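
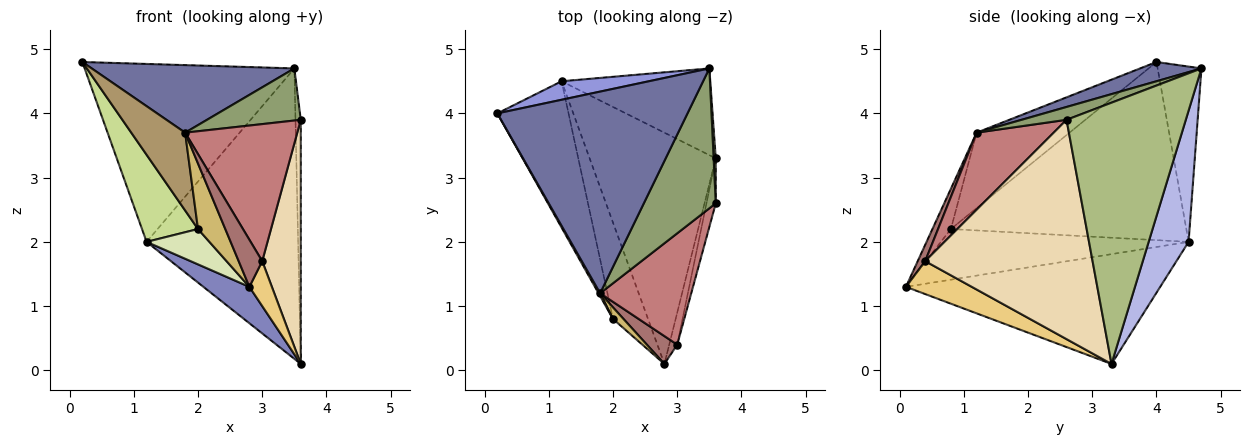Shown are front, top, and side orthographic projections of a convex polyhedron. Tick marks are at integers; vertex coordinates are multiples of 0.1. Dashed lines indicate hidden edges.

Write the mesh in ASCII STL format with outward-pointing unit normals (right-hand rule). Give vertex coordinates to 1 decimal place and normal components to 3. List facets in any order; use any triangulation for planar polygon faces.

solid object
 facet normal 0.096 -0.316 0.944
  outer loop
   vertex 1.8 1.2 3.7
   vertex 3.5 4.7 4.7
   vertex 0.2 4.0 4.8
  endloop
 endfacet
 facet normal -0.652 -0.118 -0.749
  outer loop
   vertex 1.2 4.5 2.0
   vertex 3.6 3.3 0.1
   vertex 2.8 0.1 1.3
  endloop
 endfacet
 facet normal -0.204 0.974 0.101
  outer loop
   vertex 1.2 4.5 2.0
   vertex 0.2 4.0 4.8
   vertex 3.5 4.7 4.7
  endloop
 endfacet
 facet normal 0.245 0.929 -0.277
  outer loop
   vertex 1.2 4.5 2.0
   vertex 3.5 4.7 4.7
   vertex 3.6 3.3 0.1
  endloop
 endfacet
 facet normal 0.165 -0.344 0.924
  outer loop
   vertex 3.6 2.6 3.9
   vertex 3.5 4.7 4.7
   vertex 1.8 1.2 3.7
  endloop
 endfacet
 facet normal 0.999 0.044 0.008
  outer loop
   vertex 3.6 2.6 3.9
   vertex 3.6 3.3 0.1
   vertex 3.5 4.7 4.7
  endloop
 endfacet
 facet normal -0.907 -0.216 -0.362
  outer loop
   vertex 2.0 0.8 2.2
   vertex 0.2 4.0 4.8
   vertex 1.2 4.5 2.0
  endloop
 endfacet
 facet normal -0.805 -0.204 -0.557
  outer loop
   vertex 2.0 0.8 2.2
   vertex 1.2 4.5 2.0
   vertex 2.8 0.1 1.3
  endloop
 endfacet
 facet normal -0.865 -0.501 0.018
  outer loop
   vertex 2.0 0.8 2.2
   vertex 1.8 1.2 3.7
   vertex 0.2 4.0 4.8
  endloop
 endfacet
 facet normal -0.554 -0.820 0.145
  outer loop
   vertex 2.0 0.8 2.2
   vertex 2.8 0.1 1.3
   vertex 1.8 1.2 3.7
  endloop
 endfacet
 facet normal 0.922 -0.315 -0.225
  outer loop
   vertex 3.0 0.4 1.7
   vertex 2.8 0.1 1.3
   vertex 3.6 3.3 0.1
  endloop
 endfacet
 facet normal 0.974 -0.224 -0.041
  outer loop
   vertex 3.0 0.4 1.7
   vertex 3.6 3.3 0.1
   vertex 3.6 2.6 3.9
  endloop
 endfacet
 facet normal 0.264 -0.830 0.491
  outer loop
   vertex 3.0 0.4 1.7
   vertex 1.8 1.2 3.7
   vertex 2.8 0.1 1.3
  endloop
 endfacet
 facet normal 0.471 -0.685 0.556
  outer loop
   vertex 3.0 0.4 1.7
   vertex 3.6 2.6 3.9
   vertex 1.8 1.2 3.7
  endloop
 endfacet
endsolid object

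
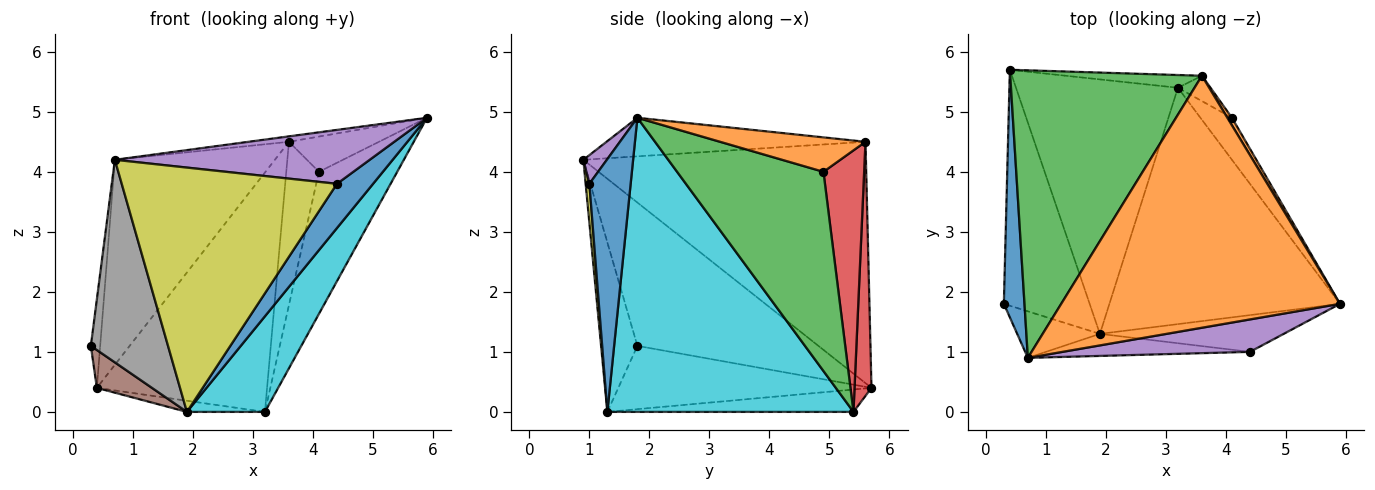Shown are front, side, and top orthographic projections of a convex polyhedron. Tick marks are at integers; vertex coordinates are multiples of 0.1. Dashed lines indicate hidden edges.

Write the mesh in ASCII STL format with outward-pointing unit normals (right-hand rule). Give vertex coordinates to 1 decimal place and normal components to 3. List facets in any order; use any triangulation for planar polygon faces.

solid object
 facet normal -0.989 0.051 0.142
  outer loop
   vertex 0.7 0.9 4.2
   vertex 0.4 5.7 0.4
   vertex 0.3 1.8 1.1
  endloop
 endfacet
 facet normal -0.137 0.021 0.990
  outer loop
   vertex 3.6 5.6 4.5
   vertex 0.7 0.9 4.2
   vertex 5.9 1.8 4.9
  endloop
 endfacet
 facet normal -0.716 0.405 0.569
  outer loop
   vertex 3.6 5.6 4.5
   vertex 0.4 5.7 0.4
   vertex 0.7 0.9 4.2
  endloop
 endfacet
 facet normal 0.099 0.994 -0.053
  outer loop
   vertex 3.2 5.4 0.0
   vertex 0.4 5.7 0.4
   vertex 3.6 5.6 4.5
  endloop
 endfacet
 facet normal 0.079 -0.854 0.514
  outer loop
   vertex 4.4 1.0 3.8
   vertex 5.9 1.8 4.9
   vertex 0.7 0.9 4.2
  endloop
 endfacet
 facet normal -0.589 -0.128 -0.798
  outer loop
   vertex 1.9 1.3 0.0
   vertex 0.3 1.8 1.1
   vertex 0.4 5.7 0.4
  endloop
 endfacet
 facet normal -0.137 0.043 -0.990
  outer loop
   vertex 1.9 1.3 0.0
   vertex 0.4 5.7 0.4
   vertex 3.2 5.4 0.0
  endloop
 endfacet
 facet normal -0.417 -0.886 -0.203
  outer loop
   vertex 1.9 1.3 0.0
   vertex 0.7 0.9 4.2
   vertex 0.3 1.8 1.1
  endloop
 endfacet
 facet normal 0.017 -0.996 -0.090
  outer loop
   vertex 1.9 1.3 0.0
   vertex 4.4 1.0 3.8
   vertex 0.7 0.9 4.2
  endloop
 endfacet
 facet normal 0.764 -0.242 -0.599
  outer loop
   vertex 1.9 1.3 0.0
   vertex 3.2 5.4 0.0
   vertex 5.9 1.8 4.9
  endloop
 endfacet
 facet normal 0.660 -0.578 -0.480
  outer loop
   vertex 1.9 1.3 0.0
   vertex 5.9 1.8 4.9
   vertex 4.4 1.0 3.8
  endloop
 endfacet
 facet normal 0.845 0.523 0.112
  outer loop
   vertex 4.1 4.9 4.0
   vertex 3.6 5.6 4.5
   vertex 5.9 1.8 4.9
  endloop
 endfacet
 facet normal 0.873 0.467 -0.138
  outer loop
   vertex 4.1 4.9 4.0
   vertex 5.9 1.8 4.9
   vertex 3.2 5.4 0.0
  endloop
 endfacet
 facet normal 0.776 0.623 -0.097
  outer loop
   vertex 4.1 4.9 4.0
   vertex 3.2 5.4 0.0
   vertex 3.6 5.6 4.5
  endloop
 endfacet
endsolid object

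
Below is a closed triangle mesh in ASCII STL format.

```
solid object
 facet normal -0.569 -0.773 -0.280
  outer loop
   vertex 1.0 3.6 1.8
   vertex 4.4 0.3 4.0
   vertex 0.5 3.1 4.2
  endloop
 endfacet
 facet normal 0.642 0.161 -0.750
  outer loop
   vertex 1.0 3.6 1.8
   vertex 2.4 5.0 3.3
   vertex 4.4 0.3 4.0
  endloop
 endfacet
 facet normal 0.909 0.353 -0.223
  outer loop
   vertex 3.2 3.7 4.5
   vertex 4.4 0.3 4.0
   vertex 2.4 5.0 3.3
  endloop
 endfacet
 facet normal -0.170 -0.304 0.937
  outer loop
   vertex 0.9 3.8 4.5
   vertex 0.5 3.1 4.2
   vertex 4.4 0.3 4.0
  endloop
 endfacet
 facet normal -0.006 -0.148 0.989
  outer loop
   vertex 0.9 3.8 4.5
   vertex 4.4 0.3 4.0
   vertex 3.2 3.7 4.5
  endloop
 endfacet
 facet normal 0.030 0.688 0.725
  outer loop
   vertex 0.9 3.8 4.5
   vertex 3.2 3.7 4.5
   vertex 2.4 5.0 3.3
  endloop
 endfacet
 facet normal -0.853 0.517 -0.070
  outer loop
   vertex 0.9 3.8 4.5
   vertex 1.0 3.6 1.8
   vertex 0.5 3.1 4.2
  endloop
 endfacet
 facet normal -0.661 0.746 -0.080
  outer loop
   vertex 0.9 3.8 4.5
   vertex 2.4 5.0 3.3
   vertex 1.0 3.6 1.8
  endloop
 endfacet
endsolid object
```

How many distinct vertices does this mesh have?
6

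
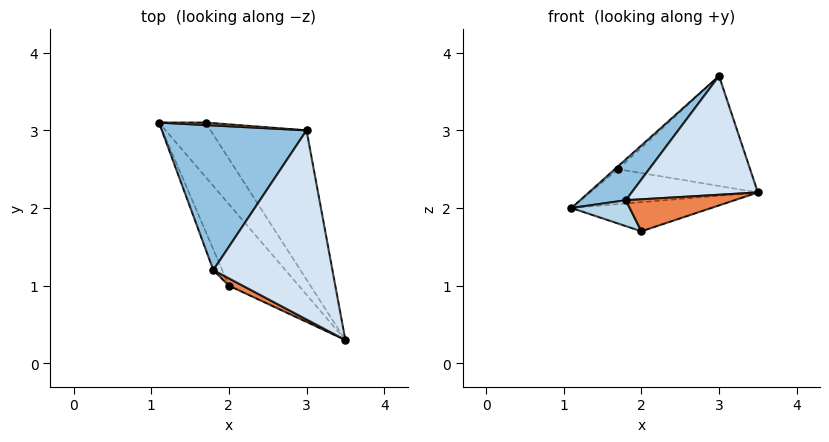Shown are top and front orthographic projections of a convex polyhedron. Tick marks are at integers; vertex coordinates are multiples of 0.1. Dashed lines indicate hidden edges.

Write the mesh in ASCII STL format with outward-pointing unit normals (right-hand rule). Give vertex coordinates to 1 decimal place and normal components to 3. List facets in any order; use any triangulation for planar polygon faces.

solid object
 facet normal 0.426 0.304 -0.852
  outer loop
   vertex 2.0 1.0 1.7
   vertex 1.1 3.1 2.0
   vertex 3.5 0.3 2.2
  endloop
 endfacet
 facet normal -0.659 -0.205 0.724
  outer loop
   vertex 1.8 1.2 2.1
   vertex 3.0 3.0 3.7
   vertex 1.1 3.1 2.0
  endloop
 endfacet
 facet normal -0.897 -0.345 -0.276
  outer loop
   vertex 1.8 1.2 2.1
   vertex 1.1 3.1 2.0
   vertex 2.0 1.0 1.7
  endloop
 endfacet
 facet normal -0.315 -0.505 0.804
  outer loop
   vertex 1.8 1.2 2.1
   vertex 3.5 0.3 2.2
   vertex 3.0 3.0 3.7
  endloop
 endfacet
 facet normal -0.468 -0.862 0.197
  outer loop
   vertex 1.8 1.2 2.1
   vertex 2.0 1.0 1.7
   vertex 3.5 0.3 2.2
  endloop
 endfacet
 facet normal 0.574 0.443 -0.689
  outer loop
   vertex 1.7 3.1 2.5
   vertex 3.5 0.3 2.2
   vertex 1.1 3.1 2.0
  endloop
 endfacet
 facet normal -0.477 0.667 0.572
  outer loop
   vertex 1.7 3.1 2.5
   vertex 1.1 3.1 2.0
   vertex 3.0 3.0 3.7
  endloop
 endfacet
 facet normal 0.619 0.466 -0.632
  outer loop
   vertex 1.7 3.1 2.5
   vertex 3.0 3.0 3.7
   vertex 3.5 0.3 2.2
  endloop
 endfacet
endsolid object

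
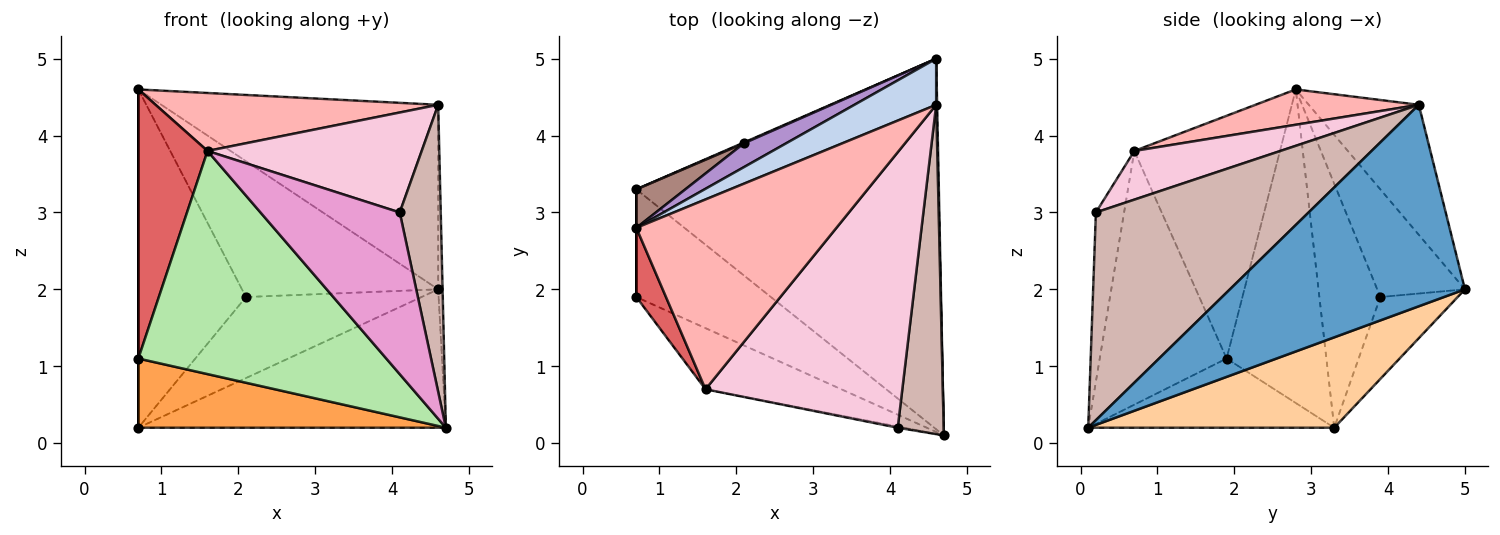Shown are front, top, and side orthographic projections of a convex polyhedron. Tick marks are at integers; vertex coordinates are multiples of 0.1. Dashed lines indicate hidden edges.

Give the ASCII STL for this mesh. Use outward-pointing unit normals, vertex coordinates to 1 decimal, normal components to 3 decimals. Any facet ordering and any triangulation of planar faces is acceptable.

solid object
 facet normal 1.000 0.019 0.005
  outer loop
   vertex 4.6 4.4 4.4
   vertex 4.7 0.1 0.2
   vertex 4.6 5.0 2.0
  endloop
 endfacet
 facet normal -0.360 0.905 0.226
  outer loop
   vertex 4.6 4.4 4.4
   vertex 4.6 5.0 2.0
   vertex 0.7 2.8 4.6
  endloop
 endfacet
 facet normal -0.397 -0.496 -0.772
  outer loop
   vertex 0.7 3.3 0.2
   vertex 4.7 0.1 0.2
   vertex 0.7 1.9 1.1
  endloop
 endfacet
 facet normal 0.270 0.337 -0.902
  outer loop
   vertex 0.7 3.3 0.2
   vertex 4.6 5.0 2.0
   vertex 4.7 0.1 0.2
  endloop
 endfacet
 facet normal -1.000 0.000 0.000
  outer loop
   vertex 0.7 3.3 0.2
   vertex 0.7 1.9 1.1
   vertex 0.7 2.8 4.6
  endloop
 endfacet
 facet normal -0.443 -0.865 -0.237
  outer loop
   vertex 1.6 0.7 3.8
   vertex 0.7 1.9 1.1
   vertex 4.7 0.1 0.2
  endloop
 endfacet
 facet normal -0.898 -0.427 0.110
  outer loop
   vertex 1.6 0.7 3.8
   vertex 0.7 2.8 4.6
   vertex 0.7 1.9 1.1
  endloop
 endfacet
 facet normal 0.166 -0.288 0.943
  outer loop
   vertex 1.6 0.7 3.8
   vertex 4.6 4.4 4.4
   vertex 0.7 2.8 4.6
  endloop
 endfacet
 facet normal -0.403 0.901 0.158
  outer loop
   vertex 2.1 3.9 1.9
   vertex 0.7 2.8 4.6
   vertex 4.6 5.0 2.0
  endloop
 endfacet
 facet normal -0.403 0.915 0.009
  outer loop
   vertex 2.1 3.9 1.9
   vertex 4.6 5.0 2.0
   vertex 0.7 3.3 0.2
  endloop
 endfacet
 facet normal -0.491 0.866 0.098
  outer loop
   vertex 2.1 3.9 1.9
   vertex 0.7 3.3 0.2
   vertex 0.7 2.8 4.6
  endloop
 endfacet
 facet normal 0.960 -0.185 0.212
  outer loop
   vertex 4.1 0.2 3.0
   vertex 4.7 0.1 0.2
   vertex 4.6 4.4 4.4
  endloop
 endfacet
 facet normal -0.198 -0.980 -0.008
  outer loop
   vertex 4.1 0.2 3.0
   vertex 1.6 0.7 3.8
   vertex 4.7 0.1 0.2
  endloop
 endfacet
 facet normal 0.227 -0.332 0.916
  outer loop
   vertex 4.1 0.2 3.0
   vertex 4.6 4.4 4.4
   vertex 1.6 0.7 3.8
  endloop
 endfacet
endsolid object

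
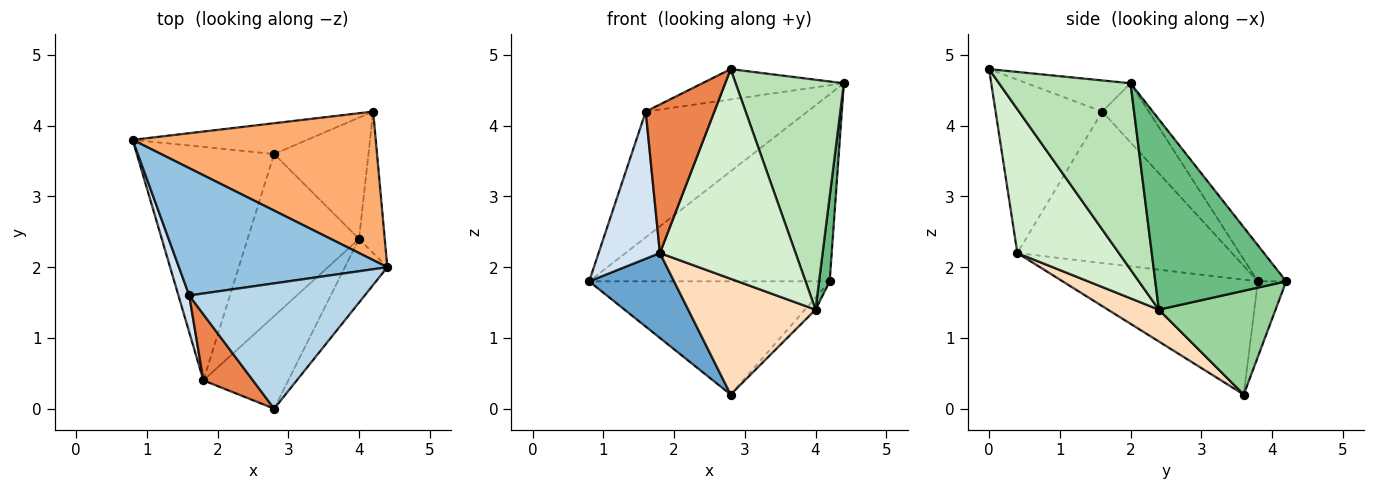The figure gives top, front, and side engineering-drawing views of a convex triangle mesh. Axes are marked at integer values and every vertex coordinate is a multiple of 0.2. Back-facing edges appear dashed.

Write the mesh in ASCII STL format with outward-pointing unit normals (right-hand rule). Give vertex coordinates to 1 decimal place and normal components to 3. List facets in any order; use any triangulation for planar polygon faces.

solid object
 facet normal -0.618 -0.269 -0.739
  outer loop
   vertex 1.8 0.4 2.2
   vertex 0.8 3.8 1.8
   vertex 2.8 3.6 0.2
  endloop
 endfacet
 facet normal -0.198 0.689 0.697
  outer loop
   vertex 1.6 1.6 4.2
   vertex 4.4 2.0 4.6
   vertex 0.8 3.8 1.8
  endloop
 endfacet
 facet normal -0.170 0.232 0.958
  outer loop
   vertex 1.6 1.6 4.2
   vertex 2.8 0.0 4.8
   vertex 4.4 2.0 4.6
  endloop
 endfacet
 facet normal -0.959 -0.274 0.069
  outer loop
   vertex 1.6 1.6 4.2
   vertex 0.8 3.8 1.8
   vertex 1.8 0.4 2.2
  endloop
 endfacet
 facet normal -0.818 -0.526 0.234
  outer loop
   vertex 1.6 1.6 4.2
   vertex 1.8 0.4 2.2
   vertex 2.8 0.0 4.8
  endloop
 endfacet
 facet normal -0.092 0.780 0.619
  outer loop
   vertex 4.2 4.2 1.8
   vertex 0.8 3.8 1.8
   vertex 4.4 2.0 4.6
  endloop
 endfacet
 facet normal -0.113 0.959 -0.261
  outer loop
   vertex 4.2 4.2 1.8
   vertex 2.8 3.6 0.2
   vertex 0.8 3.8 1.8
  endloop
 endfacet
 facet normal 0.226 -0.566 -0.793
  outer loop
   vertex 4.0 2.4 1.4
   vertex 1.8 0.4 2.2
   vertex 2.8 3.6 0.2
  endloop
 endfacet
 facet normal 0.988 -0.080 -0.133
  outer loop
   vertex 4.0 2.4 1.4
   vertex 4.2 4.2 1.8
   vertex 4.4 2.0 4.6
  endloop
 endfacet
 facet normal 0.738 0.067 -0.671
  outer loop
   vertex 4.0 2.4 1.4
   vertex 2.8 3.6 0.2
   vertex 4.2 4.2 1.8
  endloop
 endfacet
 facet normal 0.761 -0.626 -0.173
  outer loop
   vertex 4.0 2.4 1.4
   vertex 4.4 2.0 4.6
   vertex 2.8 0.0 4.8
  endloop
 endfacet
 facet normal 0.565 -0.755 -0.333
  outer loop
   vertex 4.0 2.4 1.4
   vertex 2.8 0.0 4.8
   vertex 1.8 0.4 2.2
  endloop
 endfacet
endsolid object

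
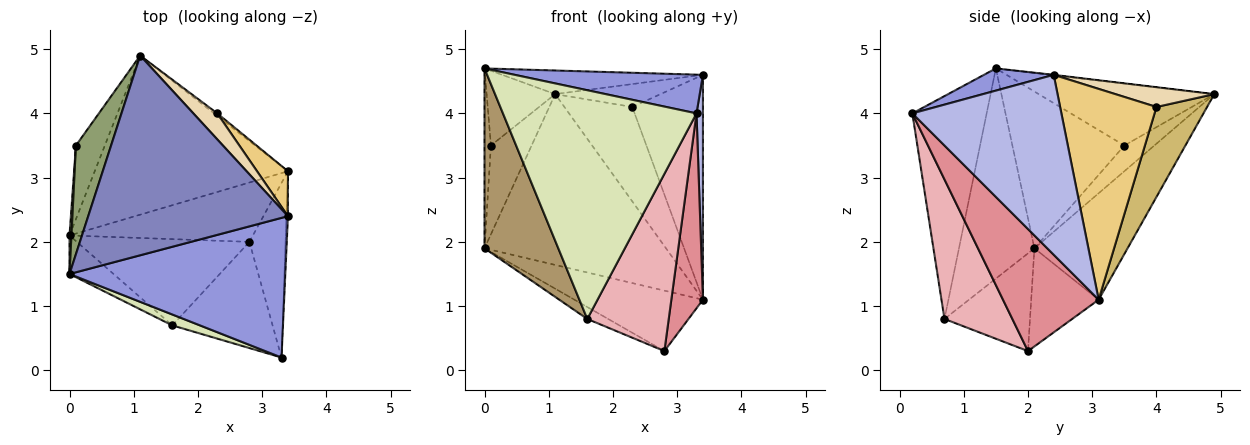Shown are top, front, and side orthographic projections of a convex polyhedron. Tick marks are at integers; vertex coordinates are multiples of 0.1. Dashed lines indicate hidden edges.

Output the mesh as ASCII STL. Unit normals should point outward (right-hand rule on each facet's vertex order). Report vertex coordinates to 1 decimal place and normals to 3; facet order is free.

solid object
 facet normal -0.352 0.685 -0.638
  outer loop
   vertex 0.0 2.1 1.9
   vertex 1.1 4.9 4.3
   vertex 3.4 3.1 1.1
  endloop
 endfacet
 facet normal -0.002 0.117 0.993
  outer loop
   vertex 3.4 2.4 4.6
   vertex 1.1 4.9 4.3
   vertex 0.0 1.5 4.7
  endloop
 endfacet
 facet normal 0.099 -0.266 0.959
  outer loop
   vertex 3.4 2.4 4.6
   vertex 0.0 1.5 4.7
   vertex 3.3 0.2 4.0
  endloop
 endfacet
 facet normal 0.999 -0.043 -0.009
  outer loop
   vertex 3.4 2.4 4.6
   vertex 3.3 0.2 4.0
   vertex 3.4 3.1 1.1
  endloop
 endfacet
 facet normal -0.824 0.321 0.467
  outer loop
   vertex 0.1 3.5 3.5
   vertex 0.0 1.5 4.7
   vertex 1.1 4.9 4.3
  endloop
 endfacet
 facet normal -0.998 0.057 0.012
  outer loop
   vertex 0.1 3.5 3.5
   vertex 0.0 2.1 1.9
   vertex 0.0 1.5 4.7
  endloop
 endfacet
 facet normal -0.493 0.670 -0.555
  outer loop
   vertex 0.1 3.5 3.5
   vertex 1.1 4.9 4.3
   vertex 0.0 2.1 1.9
  endloop
 endfacet
 facet normal -0.358 -0.933 0.044
  outer loop
   vertex 1.6 0.7 0.8
   vertex 3.3 0.2 4.0
   vertex 0.0 1.5 4.7
  endloop
 endfacet
 facet normal -0.707 -0.692 -0.148
  outer loop
   vertex 1.6 0.7 0.8
   vertex 0.0 1.5 4.7
   vertex 0.0 2.1 1.9
  endloop
 endfacet
 facet normal 0.598 0.802 -0.021
  outer loop
   vertex 2.3 4.0 4.1
   vertex 3.4 3.1 1.1
   vertex 1.1 4.9 4.3
  endloop
 endfacet
 facet normal 0.801 0.587 0.117
  outer loop
   vertex 2.3 4.0 4.1
   vertex 3.4 2.4 4.6
   vertex 3.4 3.1 1.1
  endloop
 endfacet
 facet normal 0.528 0.562 0.637
  outer loop
   vertex 2.3 4.0 4.1
   vertex 1.1 4.9 4.3
   vertex 3.4 2.4 4.6
  endloop
 endfacet
 facet normal -0.351 0.668 -0.656
  outer loop
   vertex 2.8 2.0 0.3
   vertex 0.0 2.1 1.9
   vertex 3.4 3.1 1.1
  endloop
 endfacet
 facet normal -0.489 0.119 -0.864
  outer loop
   vertex 2.8 2.0 0.3
   vertex 1.6 0.7 0.8
   vertex 0.0 2.1 1.9
  endloop
 endfacet
 facet normal 0.914 -0.302 -0.270
  outer loop
   vertex 2.8 2.0 0.3
   vertex 3.4 3.1 1.1
   vertex 3.3 0.2 4.0
  endloop
 endfacet
 facet normal 0.582 -0.698 -0.418
  outer loop
   vertex 2.8 2.0 0.3
   vertex 3.3 0.2 4.0
   vertex 1.6 0.7 0.8
  endloop
 endfacet
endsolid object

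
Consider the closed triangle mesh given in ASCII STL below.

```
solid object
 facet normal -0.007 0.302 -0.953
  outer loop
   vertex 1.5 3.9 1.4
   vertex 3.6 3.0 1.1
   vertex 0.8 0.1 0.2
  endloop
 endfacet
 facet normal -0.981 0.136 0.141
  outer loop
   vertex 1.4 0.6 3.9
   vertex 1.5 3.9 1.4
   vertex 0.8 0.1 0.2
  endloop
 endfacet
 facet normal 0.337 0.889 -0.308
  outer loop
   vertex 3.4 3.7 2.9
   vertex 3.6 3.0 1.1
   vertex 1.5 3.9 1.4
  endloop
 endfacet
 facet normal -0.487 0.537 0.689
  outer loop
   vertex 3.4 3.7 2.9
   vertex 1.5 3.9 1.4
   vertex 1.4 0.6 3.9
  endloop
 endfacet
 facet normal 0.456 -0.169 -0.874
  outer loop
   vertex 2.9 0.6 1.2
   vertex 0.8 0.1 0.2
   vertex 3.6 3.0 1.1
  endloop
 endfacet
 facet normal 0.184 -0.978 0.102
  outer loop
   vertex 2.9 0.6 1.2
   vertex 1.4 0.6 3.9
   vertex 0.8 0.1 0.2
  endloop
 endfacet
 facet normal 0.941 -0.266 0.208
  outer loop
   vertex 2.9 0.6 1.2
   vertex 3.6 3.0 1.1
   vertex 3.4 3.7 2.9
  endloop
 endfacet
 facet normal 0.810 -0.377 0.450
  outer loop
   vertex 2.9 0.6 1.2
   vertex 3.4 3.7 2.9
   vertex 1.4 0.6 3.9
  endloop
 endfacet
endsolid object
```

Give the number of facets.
8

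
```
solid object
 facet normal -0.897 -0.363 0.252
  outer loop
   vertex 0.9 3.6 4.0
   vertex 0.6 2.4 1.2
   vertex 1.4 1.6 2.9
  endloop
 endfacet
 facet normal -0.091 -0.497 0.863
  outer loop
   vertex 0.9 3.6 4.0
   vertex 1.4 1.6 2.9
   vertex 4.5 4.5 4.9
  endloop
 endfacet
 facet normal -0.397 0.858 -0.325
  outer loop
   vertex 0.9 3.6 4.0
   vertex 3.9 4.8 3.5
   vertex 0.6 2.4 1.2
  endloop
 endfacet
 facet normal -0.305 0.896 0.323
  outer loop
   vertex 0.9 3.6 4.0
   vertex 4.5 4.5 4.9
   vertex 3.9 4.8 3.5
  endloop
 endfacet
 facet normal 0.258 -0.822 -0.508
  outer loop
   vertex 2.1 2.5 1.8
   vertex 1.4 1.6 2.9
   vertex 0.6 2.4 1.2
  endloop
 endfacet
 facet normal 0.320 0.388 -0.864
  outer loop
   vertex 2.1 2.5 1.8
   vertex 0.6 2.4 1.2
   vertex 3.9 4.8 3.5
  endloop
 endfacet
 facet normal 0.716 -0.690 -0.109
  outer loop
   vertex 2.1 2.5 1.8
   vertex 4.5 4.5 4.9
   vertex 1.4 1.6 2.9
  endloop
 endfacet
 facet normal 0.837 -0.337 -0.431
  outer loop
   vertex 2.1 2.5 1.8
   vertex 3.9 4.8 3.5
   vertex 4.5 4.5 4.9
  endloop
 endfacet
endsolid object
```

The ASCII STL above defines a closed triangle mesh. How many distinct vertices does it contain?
6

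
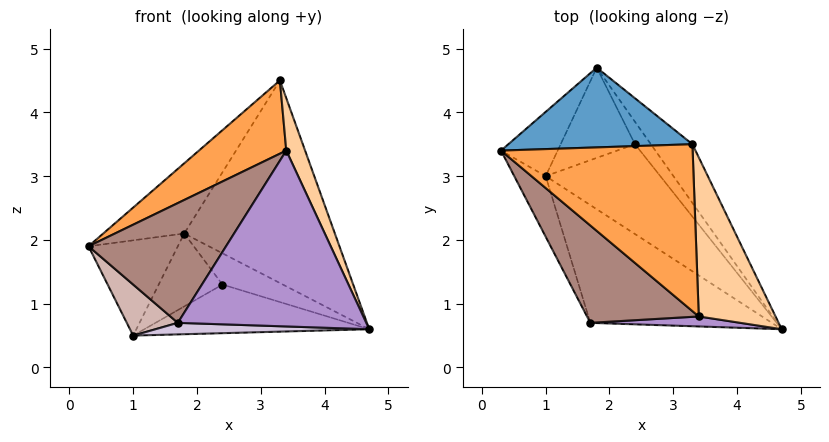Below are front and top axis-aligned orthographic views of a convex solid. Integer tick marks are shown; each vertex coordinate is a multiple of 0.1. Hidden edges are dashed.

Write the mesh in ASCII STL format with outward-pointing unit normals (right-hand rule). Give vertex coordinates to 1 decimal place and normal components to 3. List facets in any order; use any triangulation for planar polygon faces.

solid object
 facet normal -0.558 0.548 0.623
  outer loop
   vertex 3.3 3.5 4.5
   vertex 1.8 4.7 2.1
   vertex 0.3 3.4 1.9
  endloop
 endfacet
 facet normal 0.772 0.611 -0.177
  outer loop
   vertex 3.3 3.5 4.5
   vertex 4.7 0.6 0.6
   vertex 1.8 4.7 2.1
  endloop
 endfacet
 facet normal -0.615 -0.317 0.722
  outer loop
   vertex 3.4 0.8 3.4
   vertex 3.3 3.5 4.5
   vertex 0.3 3.4 1.9
  endloop
 endfacet
 facet normal 0.894 -0.140 0.425
  outer loop
   vertex 3.4 0.8 3.4
   vertex 4.7 0.6 0.6
   vertex 3.3 3.5 4.5
  endloop
 endfacet
 facet normal -0.541 0.697 -0.470
  outer loop
   vertex 1.0 3.0 0.5
   vertex 0.3 3.4 1.9
   vertex 1.8 4.7 2.1
  endloop
 endfacet
 facet normal 0.646 0.620 -0.445
  outer loop
   vertex 2.4 3.5 1.3
   vertex 1.8 4.7 2.1
   vertex 4.7 0.6 0.6
  endloop
 endfacet
 facet normal 0.316 0.452 -0.835
  outer loop
   vertex 2.4 3.5 1.3
   vertex 4.7 0.6 0.6
   vertex 1.0 3.0 0.5
  endloop
 endfacet
 facet normal 0.215 0.614 -0.760
  outer loop
   vertex 2.4 3.5 1.3
   vertex 1.0 3.0 0.5
   vertex 1.8 4.7 2.1
  endloop
 endfacet
 facet normal -0.031 -0.998 0.057
  outer loop
   vertex 1.7 0.7 0.7
   vertex 4.7 0.6 0.6
   vertex 3.4 0.8 3.4
  endloop
 endfacet
 facet normal -0.036 -0.098 -0.995
  outer loop
   vertex 1.7 0.7 0.7
   vertex 1.0 3.0 0.5
   vertex 4.7 0.6 0.6
  endloop
 endfacet
 facet normal -0.691 -0.561 0.456
  outer loop
   vertex 1.7 0.7 0.7
   vertex 3.4 0.8 3.4
   vertex 0.3 3.4 1.9
  endloop
 endfacet
 facet normal -0.885 -0.300 -0.357
  outer loop
   vertex 1.7 0.7 0.7
   vertex 0.3 3.4 1.9
   vertex 1.0 3.0 0.5
  endloop
 endfacet
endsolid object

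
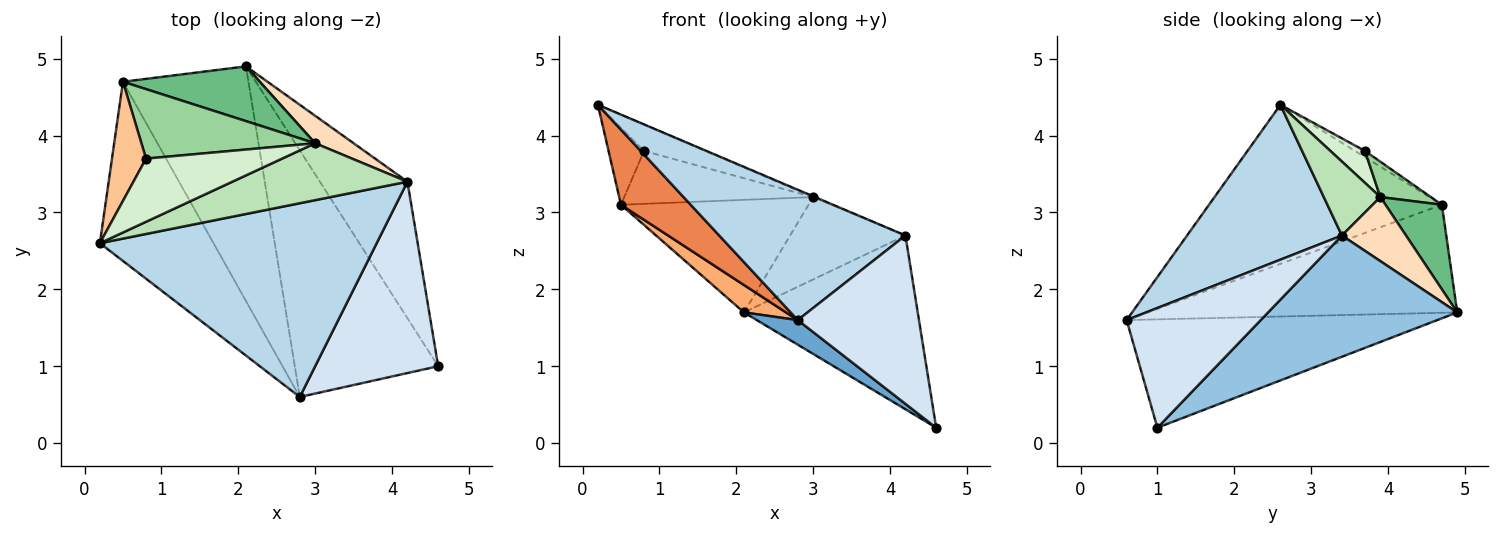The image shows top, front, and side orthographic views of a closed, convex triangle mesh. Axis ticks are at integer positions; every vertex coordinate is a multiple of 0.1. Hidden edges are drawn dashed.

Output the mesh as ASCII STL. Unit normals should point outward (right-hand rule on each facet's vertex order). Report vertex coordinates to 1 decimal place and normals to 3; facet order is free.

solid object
 facet normal -0.601 -0.079 -0.795
  outer loop
   vertex 2.8 0.6 1.6
   vertex 2.1 4.9 1.7
   vertex 4.6 1.0 0.2
  endloop
 endfacet
 facet normal 0.650 0.597 -0.469
  outer loop
   vertex 4.2 3.4 2.7
   vertex 4.6 1.0 0.2
   vertex 2.1 4.9 1.7
  endloop
 endfacet
 facet normal 0.421 -0.506 0.753
  outer loop
   vertex 4.2 3.4 2.7
   vertex 0.2 2.6 4.4
   vertex 2.8 0.6 1.6
  endloop
 endfacet
 facet normal 0.590 -0.533 0.606
  outer loop
   vertex 4.2 3.4 2.7
   vertex 2.8 0.6 1.6
   vertex 4.6 1.0 0.2
  endloop
 endfacet
 facet normal -0.790 -0.237 -0.565
  outer loop
   vertex 0.5 4.7 3.1
   vertex 2.8 0.6 1.6
   vertex 0.2 2.6 4.4
  endloop
 endfacet
 facet normal -0.650 -0.088 -0.755
  outer loop
   vertex 0.5 4.7 3.1
   vertex 2.1 4.9 1.7
   vertex 2.8 0.6 1.6
  endloop
 endfacet
 facet normal -0.152 0.536 0.831
  outer loop
   vertex 0.8 3.7 3.8
   vertex 0.5 4.7 3.1
   vertex 0.2 2.6 4.4
  endloop
 endfacet
 facet normal 0.466 0.839 0.280
  outer loop
   vertex 3.0 3.9 3.2
   vertex 4.2 3.4 2.7
   vertex 2.1 4.9 1.7
  endloop
 endfacet
 facet normal 0.261 0.868 0.422
  outer loop
   vertex 3.0 3.9 3.2
   vertex 2.1 4.9 1.7
   vertex 0.5 4.7 3.1
  endloop
 endfacet
 facet normal 0.160 0.598 0.786
  outer loop
   vertex 3.0 3.9 3.2
   vertex 0.5 4.7 3.1
   vertex 0.8 3.7 3.8
  endloop
 endfacet
 facet normal 0.389 0.012 0.921
  outer loop
   vertex 3.0 3.9 3.2
   vertex 0.2 2.6 4.4
   vertex 4.2 3.4 2.7
  endloop
 endfacet
 facet normal 0.212 0.376 0.902
  outer loop
   vertex 3.0 3.9 3.2
   vertex 0.8 3.7 3.8
   vertex 0.2 2.6 4.4
  endloop
 endfacet
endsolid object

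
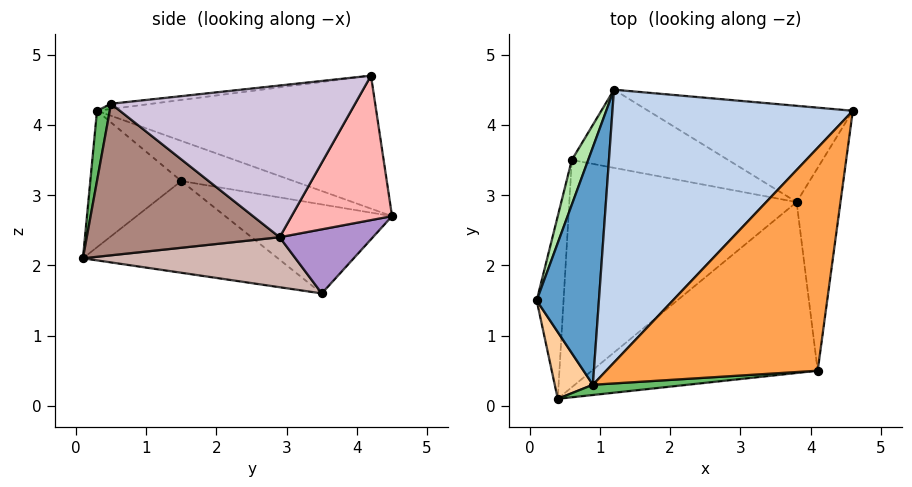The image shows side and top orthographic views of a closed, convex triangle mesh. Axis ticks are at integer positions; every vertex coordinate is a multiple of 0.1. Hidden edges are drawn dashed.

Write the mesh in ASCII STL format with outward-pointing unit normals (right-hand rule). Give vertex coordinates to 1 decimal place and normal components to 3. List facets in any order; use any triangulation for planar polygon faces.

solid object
 facet normal -0.513 0.321 0.796
  outer loop
   vertex 0.9 0.3 4.2
   vertex 1.2 4.5 2.7
   vertex 0.1 1.5 3.2
  endloop
 endfacet
 facet normal -0.457 0.328 0.827
  outer loop
   vertex 0.9 0.3 4.2
   vertex 4.6 4.2 4.7
   vertex 1.2 4.5 2.7
  endloop
 endfacet
 facet normal -0.025 -0.104 0.994
  outer loop
   vertex 0.9 0.3 4.2
   vertex 4.1 0.5 4.3
   vertex 4.6 4.2 4.7
  endloop
 endfacet
 facet normal -0.889 -0.386 0.248
  outer loop
   vertex 0.9 0.3 4.2
   vertex 0.1 1.5 3.2
   vertex 0.4 0.1 2.1
  endloop
 endfacet
 facet normal 0.060 -0.995 0.081
  outer loop
   vertex 0.9 0.3 4.2
   vertex 0.4 0.1 2.1
   vertex 4.1 0.5 4.3
  endloop
 endfacet
 facet normal -0.916 0.364 0.169
  outer loop
   vertex 0.6 3.5 1.6
   vertex 0.1 1.5 3.2
   vertex 1.2 4.5 2.7
  endloop
 endfacet
 facet normal -0.960 0.015 -0.281
  outer loop
   vertex 0.6 3.5 1.6
   vertex 0.4 0.1 2.1
   vertex 0.1 1.5 3.2
  endloop
 endfacet
 facet normal 0.390 0.737 -0.552
  outer loop
   vertex 3.8 2.9 2.4
   vertex 1.2 4.5 2.7
   vertex 4.6 4.2 4.7
  endloop
 endfacet
 facet normal 0.298 0.620 -0.726
  outer loop
   vertex 3.8 2.9 2.4
   vertex 0.6 3.5 1.6
   vertex 1.2 4.5 2.7
  endloop
 endfacet
 facet normal 0.956 -0.099 -0.276
  outer loop
   vertex 3.8 2.9 2.4
   vertex 4.6 4.2 4.7
   vertex 4.1 0.5 4.3
  endloop
 endfacet
 facet normal 0.480 -0.507 -0.716
  outer loop
   vertex 3.8 2.9 2.4
   vertex 4.1 0.5 4.3
   vertex 0.4 0.1 2.1
  endloop
 endfacet
 facet normal 0.212 -0.154 -0.965
  outer loop
   vertex 3.8 2.9 2.4
   vertex 0.4 0.1 2.1
   vertex 0.6 3.5 1.6
  endloop
 endfacet
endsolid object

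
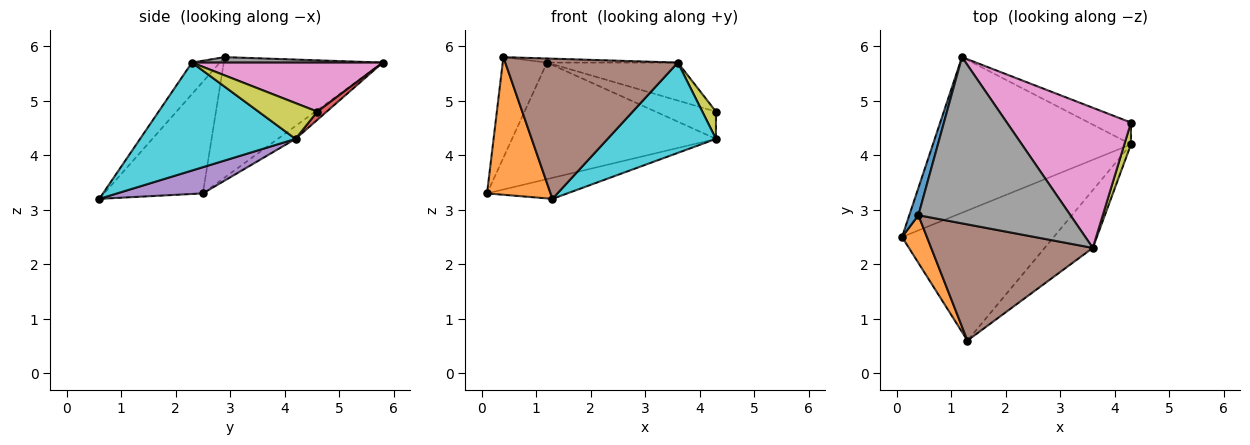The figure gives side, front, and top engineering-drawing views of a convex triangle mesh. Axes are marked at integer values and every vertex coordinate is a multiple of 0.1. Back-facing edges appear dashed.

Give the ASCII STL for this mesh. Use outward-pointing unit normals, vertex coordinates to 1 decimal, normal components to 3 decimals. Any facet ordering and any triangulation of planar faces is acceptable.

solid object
 facet normal -0.961 0.268 0.072
  outer loop
   vertex 0.4 2.9 5.8
   vertex 1.2 5.8 5.7
   vertex 0.1 2.5 3.3
  endloop
 endfacet
 facet normal -0.827 -0.532 0.184
  outer loop
   vertex 1.3 0.6 3.2
   vertex 0.4 2.9 5.8
   vertex 0.1 2.5 3.3
  endloop
 endfacet
 facet normal -0.052 0.599 -0.799
  outer loop
   vertex 4.3 4.2 4.3
   vertex 0.1 2.5 3.3
   vertex 1.2 5.8 5.7
  endloop
 endfacet
 facet normal 0.120 0.775 -0.620
  outer loop
   vertex 4.3 4.2 4.3
   vertex 1.2 5.8 5.7
   vertex 4.3 4.6 4.8
  endloop
 endfacet
 facet normal 0.168 0.157 -0.973
  outer loop
   vertex 4.3 4.2 4.3
   vertex 1.3 0.6 3.2
   vertex 0.1 2.5 3.3
  endloop
 endfacet
 facet normal -0.123 -0.764 0.633
  outer loop
   vertex 3.6 2.3 5.7
   vertex 0.4 2.9 5.8
   vertex 1.3 0.6 3.2
  endloop
 endfacet
 facet normal 0.356 0.244 0.902
  outer loop
   vertex 3.6 2.3 5.7
   vertex 4.3 4.6 4.8
   vertex 1.2 5.8 5.7
  endloop
 endfacet
 facet normal 0.036 0.025 0.999
  outer loop
   vertex 3.6 2.3 5.7
   vertex 1.2 5.8 5.7
   vertex 0.4 2.9 5.8
  endloop
 endfacet
 facet normal 0.959 -0.222 0.178
  outer loop
   vertex 3.6 2.3 5.7
   vertex 4.3 4.2 4.3
   vertex 4.3 4.6 4.8
  endloop
 endfacet
 facet normal 0.770 -0.537 -0.344
  outer loop
   vertex 3.6 2.3 5.7
   vertex 1.3 0.6 3.2
   vertex 4.3 4.2 4.3
  endloop
 endfacet
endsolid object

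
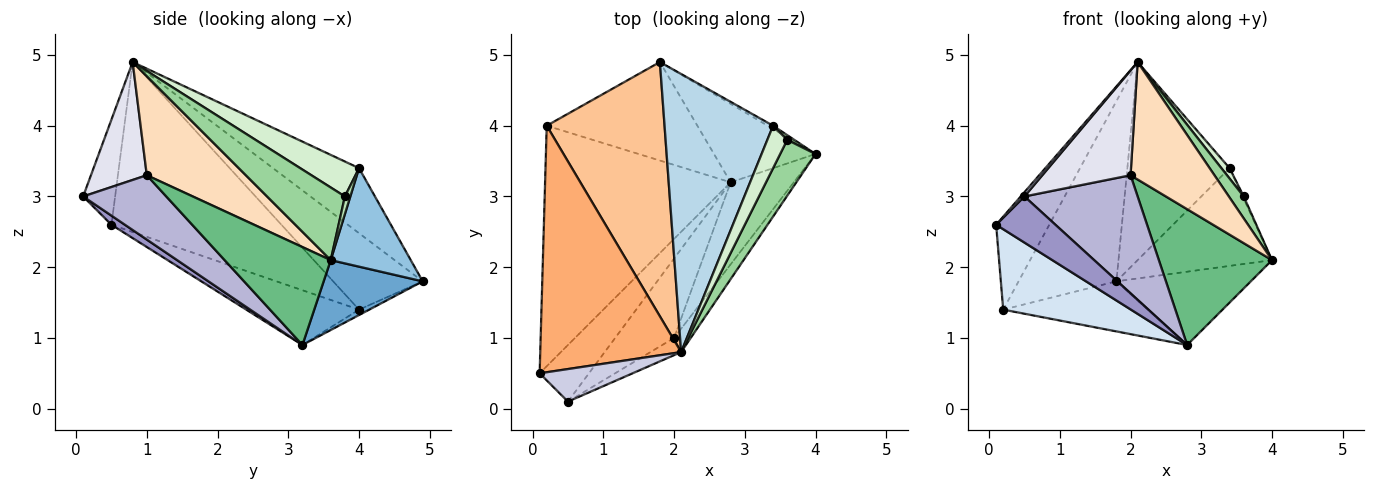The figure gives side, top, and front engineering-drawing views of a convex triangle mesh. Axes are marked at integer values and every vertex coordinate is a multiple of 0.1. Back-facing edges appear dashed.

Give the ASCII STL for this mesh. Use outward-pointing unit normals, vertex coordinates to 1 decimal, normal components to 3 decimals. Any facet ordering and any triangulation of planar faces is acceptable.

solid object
 facet normal 0.449 0.610 -0.653
  outer loop
   vertex 2.8 3.2 0.9
   vertex 1.8 4.9 1.8
   vertex 4.0 3.6 2.1
  endloop
 endfacet
 facet normal 0.511 0.859 -0.028
  outer loop
   vertex 3.4 4.0 3.4
   vertex 4.0 3.6 2.1
   vertex 1.8 4.9 1.8
  endloop
 endfacet
 facet normal -0.439 0.521 0.732
  outer loop
   vertex 3.4 4.0 3.4
   vertex 1.8 4.9 1.8
   vertex 2.1 0.8 4.9
  endloop
 endfacet
 facet normal -0.270 -0.305 -0.913
  outer loop
   vertex 0.2 4.0 1.4
   vertex 2.8 3.2 0.9
   vertex 0.1 0.5 2.6
  endloop
 endfacet
 facet normal -0.032 0.453 -0.891
  outer loop
   vertex 0.2 4.0 1.4
   vertex 1.8 4.9 1.8
   vertex 2.8 3.2 0.9
  endloop
 endfacet
 facet normal -0.749 0.234 0.620
  outer loop
   vertex 0.2 4.0 1.4
   vertex 0.1 0.5 2.6
   vertex 2.1 0.8 4.9
  endloop
 endfacet
 facet normal -0.468 0.511 0.721
  outer loop
   vertex 0.2 4.0 1.4
   vertex 2.1 0.8 4.9
   vertex 1.8 4.9 1.8
  endloop
 endfacet
 facet normal 0.757 -0.641 -0.127
  outer loop
   vertex 2.0 1.0 3.3
   vertex 4.0 3.6 2.1
   vertex 2.1 0.8 4.9
  endloop
 endfacet
 facet normal 0.626 -0.668 -0.403
  outer loop
   vertex 2.0 1.0 3.3
   vertex 2.8 3.2 0.9
   vertex 4.0 3.6 2.1
  endloop
 endfacet
 facet normal 0.886 -0.170 0.431
  outer loop
   vertex 3.6 3.8 3.0
   vertex 2.1 0.8 4.9
   vertex 4.0 3.6 2.1
  endloop
 endfacet
 facet normal 0.913 0.183 0.365
  outer loop
   vertex 3.6 3.8 3.0
   vertex 4.0 3.6 2.1
   vertex 3.4 4.0 3.4
  endloop
 endfacet
 facet normal 0.863 -0.120 0.491
  outer loop
   vertex 3.6 3.8 3.0
   vertex 3.4 4.0 3.4
   vertex 2.1 0.8 4.9
  endloop
 endfacet
 facet normal 0.142 -0.625 -0.767
  outer loop
   vertex 0.5 0.1 3.0
   vertex 0.1 0.5 2.6
   vertex 2.8 3.2 0.9
  endloop
 endfacet
 facet normal 0.520 -0.709 -0.476
  outer loop
   vertex 0.5 0.1 3.0
   vertex 2.8 3.2 0.9
   vertex 2.0 1.0 3.3
  endloop
 endfacet
 facet normal -0.746 -0.086 0.660
  outer loop
   vertex 0.5 0.1 3.0
   vertex 2.1 0.8 4.9
   vertex 0.1 0.5 2.6
  endloop
 endfacet
 facet normal 0.530 -0.837 -0.138
  outer loop
   vertex 0.5 0.1 3.0
   vertex 2.0 1.0 3.3
   vertex 2.1 0.8 4.9
  endloop
 endfacet
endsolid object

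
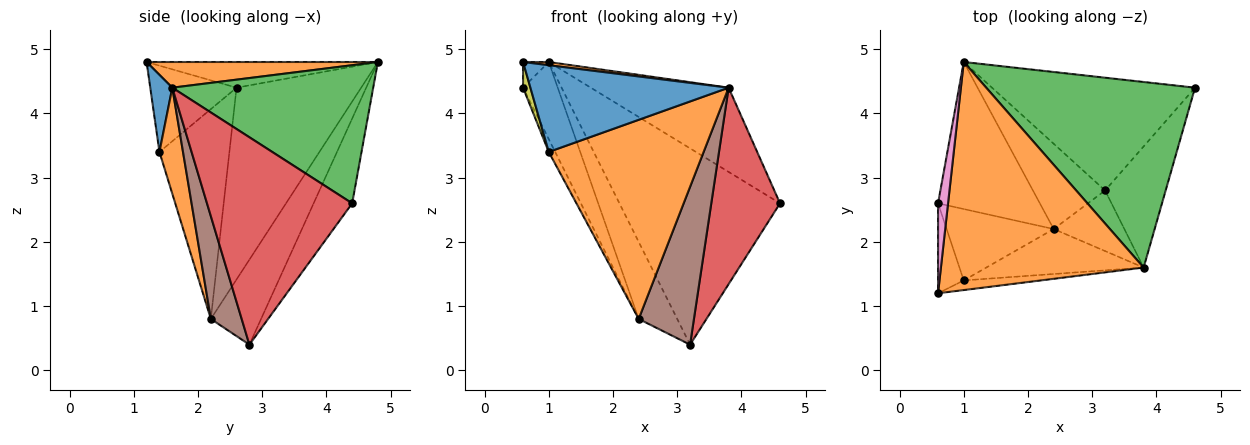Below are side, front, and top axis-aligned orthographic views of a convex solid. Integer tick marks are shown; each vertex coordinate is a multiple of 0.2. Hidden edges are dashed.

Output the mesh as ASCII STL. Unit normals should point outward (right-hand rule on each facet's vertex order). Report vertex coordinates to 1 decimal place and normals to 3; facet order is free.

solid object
 facet normal -0.204 0.849 -0.488
  outer loop
   vertex 3.2 2.8 0.4
   vertex 1.0 4.8 4.8
   vertex 4.6 4.4 2.6
  endloop
 endfacet
 facet normal 0.126 -0.014 0.992
  outer loop
   vertex 3.8 1.6 4.4
   vertex 1.0 4.8 4.8
   vertex 0.6 1.2 4.8
  endloop
 endfacet
 facet normal 0.516 0.354 0.780
  outer loop
   vertex 3.8 1.6 4.4
   vertex 4.6 4.4 2.6
   vertex 1.0 4.8 4.8
  endloop
 endfacet
 facet normal 0.874 -0.414 -0.255
  outer loop
   vertex 3.8 1.6 4.4
   vertex 3.2 2.8 0.4
   vertex 4.6 4.4 2.6
  endloop
 endfacet
 facet normal -0.658 0.505 -0.559
  outer loop
   vertex 2.4 2.2 0.8
   vertex 1.0 4.8 4.8
   vertex 3.2 2.8 0.4
  endloop
 endfacet
 facet normal 0.462 -0.828 -0.318
  outer loop
   vertex 2.4 2.2 0.8
   vertex 3.2 2.8 0.4
   vertex 3.8 1.6 4.4
  endloop
 endfacet
 facet normal -0.927 0.103 0.361
  outer loop
   vertex 0.6 2.6 4.4
   vertex 0.6 1.2 4.8
   vertex 1.0 4.8 4.8
  endloop
 endfacet
 facet normal -0.858 0.239 -0.455
  outer loop
   vertex 0.6 2.6 4.4
   vertex 1.0 4.8 4.8
   vertex 2.4 2.2 0.8
  endloop
 endfacet
 facet normal -0.955 -0.081 -0.285
  outer loop
   vertex 1.0 1.4 3.4
   vertex 0.6 1.2 4.8
   vertex 0.6 2.6 4.4
  endloop
 endfacet
 facet normal -0.888 0.082 -0.453
  outer loop
   vertex 1.0 1.4 3.4
   vertex 0.6 2.6 4.4
   vertex 2.4 2.2 0.8
  endloop
 endfacet
 facet normal 0.110 -0.988 -0.110
  outer loop
   vertex 1.0 1.4 3.4
   vertex 3.8 1.6 4.4
   vertex 0.6 1.2 4.8
  endloop
 endfacet
 facet normal 0.147 -0.965 -0.218
  outer loop
   vertex 1.0 1.4 3.4
   vertex 2.4 2.2 0.8
   vertex 3.8 1.6 4.4
  endloop
 endfacet
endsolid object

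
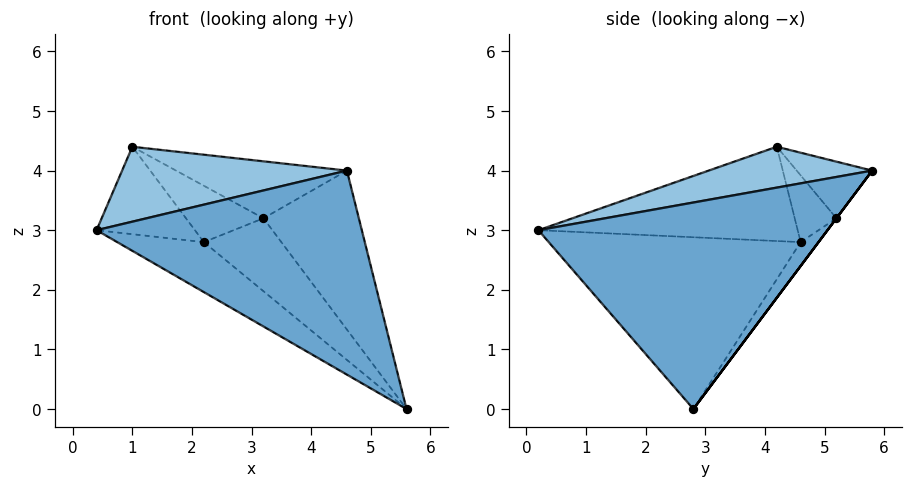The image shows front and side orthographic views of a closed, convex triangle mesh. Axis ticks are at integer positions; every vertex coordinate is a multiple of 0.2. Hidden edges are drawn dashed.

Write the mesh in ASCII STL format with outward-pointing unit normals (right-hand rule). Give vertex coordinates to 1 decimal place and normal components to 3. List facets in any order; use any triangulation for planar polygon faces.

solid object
 facet normal 0.606 -0.556 0.569
  outer loop
   vertex 4.6 5.8 4.0
   vertex 0.4 0.2 3.0
   vertex 5.6 2.8 0.0
  endloop
 endfacet
 facet normal 0.257 -0.353 0.899
  outer loop
   vertex 4.6 5.8 4.0
   vertex 1.0 4.2 4.4
   vertex 0.4 0.2 3.0
  endloop
 endfacet
 facet normal 0.000 0.800 -0.600
  outer loop
   vertex 3.2 5.2 3.2
   vertex 4.6 5.8 4.0
   vertex 5.6 2.8 0.0
  endloop
 endfacet
 facet normal -0.404 0.914 0.021
  outer loop
   vertex 3.2 5.2 3.2
   vertex 1.0 4.2 4.4
   vertex 4.6 5.8 4.0
  endloop
 endfacet
 facet normal -0.561 0.193 -0.805
  outer loop
   vertex 2.2 4.6 2.8
   vertex 5.6 2.8 0.0
   vertex 0.4 0.2 3.0
  endloop
 endfacet
 facet normal -0.797 0.302 -0.522
  outer loop
   vertex 2.2 4.6 2.8
   vertex 0.4 0.2 3.0
   vertex 1.0 4.2 4.4
  endloop
 endfacet
 facet normal -0.167 0.724 -0.669
  outer loop
   vertex 2.2 4.6 2.8
   vertex 3.2 5.2 3.2
   vertex 5.6 2.8 0.0
  endloop
 endfacet
 facet normal -0.470 0.873 -0.134
  outer loop
   vertex 2.2 4.6 2.8
   vertex 1.0 4.2 4.4
   vertex 3.2 5.2 3.2
  endloop
 endfacet
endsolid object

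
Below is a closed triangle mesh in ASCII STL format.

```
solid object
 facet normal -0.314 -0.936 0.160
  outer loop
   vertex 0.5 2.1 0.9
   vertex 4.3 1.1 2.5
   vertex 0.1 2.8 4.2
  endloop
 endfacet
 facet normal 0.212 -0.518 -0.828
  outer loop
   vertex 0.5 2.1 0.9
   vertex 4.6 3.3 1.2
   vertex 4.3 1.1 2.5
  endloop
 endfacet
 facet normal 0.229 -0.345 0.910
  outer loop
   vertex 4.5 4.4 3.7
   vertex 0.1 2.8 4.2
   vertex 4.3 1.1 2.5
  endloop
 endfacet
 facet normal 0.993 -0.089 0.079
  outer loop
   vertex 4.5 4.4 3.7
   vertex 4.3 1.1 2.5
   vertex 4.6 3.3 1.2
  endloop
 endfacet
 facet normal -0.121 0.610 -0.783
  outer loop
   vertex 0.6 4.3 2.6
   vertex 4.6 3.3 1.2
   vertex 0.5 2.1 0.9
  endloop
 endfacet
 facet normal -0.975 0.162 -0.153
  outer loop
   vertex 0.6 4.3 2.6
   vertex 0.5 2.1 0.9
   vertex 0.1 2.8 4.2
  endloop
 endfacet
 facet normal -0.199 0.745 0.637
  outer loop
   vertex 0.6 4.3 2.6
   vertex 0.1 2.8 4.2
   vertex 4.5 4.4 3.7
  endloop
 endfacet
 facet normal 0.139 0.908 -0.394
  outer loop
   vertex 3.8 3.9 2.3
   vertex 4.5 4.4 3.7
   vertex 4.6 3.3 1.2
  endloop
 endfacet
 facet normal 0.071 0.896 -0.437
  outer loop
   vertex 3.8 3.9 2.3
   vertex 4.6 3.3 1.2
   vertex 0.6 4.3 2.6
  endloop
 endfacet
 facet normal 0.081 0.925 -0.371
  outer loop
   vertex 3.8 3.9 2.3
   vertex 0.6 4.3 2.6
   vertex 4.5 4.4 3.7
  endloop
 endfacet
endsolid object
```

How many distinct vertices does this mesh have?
7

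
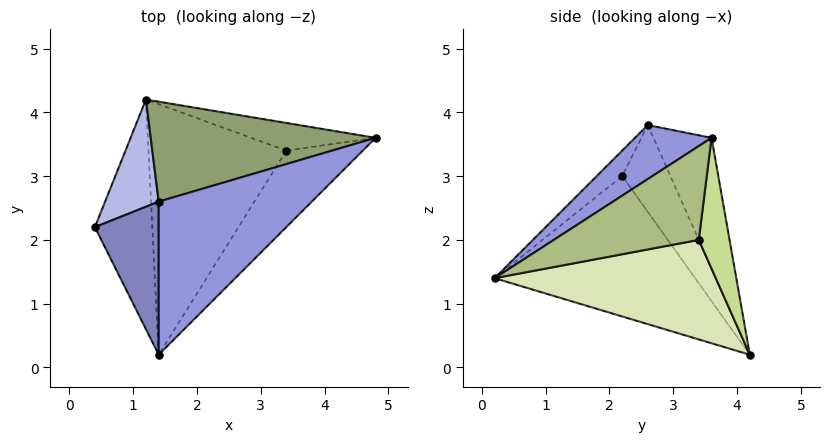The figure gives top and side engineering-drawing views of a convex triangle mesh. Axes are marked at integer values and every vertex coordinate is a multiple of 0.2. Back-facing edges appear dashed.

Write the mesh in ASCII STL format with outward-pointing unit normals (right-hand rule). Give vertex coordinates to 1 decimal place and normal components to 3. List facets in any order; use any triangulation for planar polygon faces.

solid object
 facet normal -0.914 -0.158 -0.374
  outer loop
   vertex 1.2 4.2 0.2
   vertex 1.4 0.2 1.4
   vertex 0.4 2.2 3.0
  endloop
 endfacet
 facet normal -0.272 -0.680 0.680
  outer loop
   vertex 1.4 2.6 3.8
   vertex 0.4 2.2 3.0
   vertex 1.4 0.2 1.4
  endloop
 endfacet
 facet normal 0.242 -0.686 0.686
  outer loop
   vertex 1.4 2.6 3.8
   vertex 1.4 0.2 1.4
   vertex 4.8 3.6 3.6
  endloop
 endfacet
 facet normal -0.579 0.733 0.358
  outer loop
   vertex 1.4 2.6 3.8
   vertex 1.2 4.2 0.2
   vertex 0.4 2.2 3.0
  endloop
 endfacet
 facet normal -0.236 0.883 0.406
  outer loop
   vertex 1.4 2.6 3.8
   vertex 4.8 3.6 3.6
   vertex 1.2 4.2 0.2
  endloop
 endfacet
 facet normal 0.728 -0.343 -0.594
  outer loop
   vertex 3.4 3.4 2.0
   vertex 4.8 3.6 3.6
   vertex 1.4 0.2 1.4
  endloop
 endfacet
 facet normal 0.663 0.404 -0.630
  outer loop
   vertex 3.4 3.4 2.0
   vertex 1.2 4.2 0.2
   vertex 4.8 3.6 3.6
  endloop
 endfacet
 facet normal 0.573 -0.209 -0.793
  outer loop
   vertex 3.4 3.4 2.0
   vertex 1.4 0.2 1.4
   vertex 1.2 4.2 0.2
  endloop
 endfacet
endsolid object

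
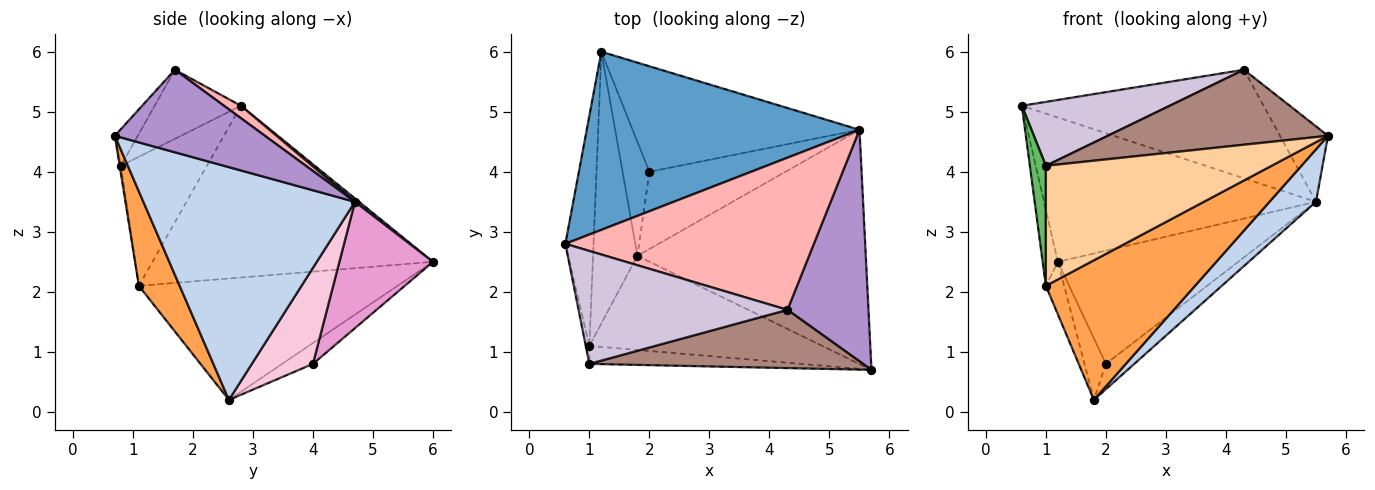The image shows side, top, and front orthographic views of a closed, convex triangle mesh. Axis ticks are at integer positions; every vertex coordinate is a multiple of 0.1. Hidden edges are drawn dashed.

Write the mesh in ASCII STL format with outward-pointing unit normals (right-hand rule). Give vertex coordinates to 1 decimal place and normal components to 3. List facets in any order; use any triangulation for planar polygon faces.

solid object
 facet normal 0.010 0.629 0.777
  outer loop
   vertex 5.5 4.7 3.5
   vertex 1.2 6.0 2.5
   vertex 0.6 2.8 5.1
  endloop
 endfacet
 facet normal 0.705 -0.155 -0.692
  outer loop
   vertex 5.5 4.7 3.5
   vertex 5.7 0.7 4.6
   vertex 1.8 2.6 0.2
  endloop
 endfacet
 facet normal 0.221 -0.809 -0.545
  outer loop
   vertex 1.0 1.1 2.1
   vertex 1.8 2.6 0.2
   vertex 5.7 0.7 4.6
  endloop
 endfacet
 facet normal -0.005 -0.989 -0.148
  outer loop
   vertex 1.0 1.1 2.1
   vertex 5.7 0.7 4.6
   vertex 1.0 0.8 4.1
  endloop
 endfacet
 facet normal -0.983 -0.183 -0.027
  outer loop
   vertex 1.0 1.1 2.1
   vertex 1.0 0.8 4.1
   vertex 0.6 2.8 5.1
  endloop
 endfacet
 facet normal -0.985 0.053 -0.162
  outer loop
   vertex 1.0 1.1 2.1
   vertex 0.6 2.8 5.1
   vertex 1.2 6.0 2.5
  endloop
 endfacet
 facet normal -0.937 0.066 -0.342
  outer loop
   vertex 1.0 1.1 2.1
   vertex 1.2 6.0 2.5
   vertex 1.8 2.6 0.2
  endloop
 endfacet
 facet normal 0.041 0.580 0.813
  outer loop
   vertex 4.3 1.7 5.7
   vertex 5.5 4.7 3.5
   vertex 0.6 2.8 5.1
  endloop
 endfacet
 facet normal 0.696 0.223 0.683
  outer loop
   vertex 4.3 1.7 5.7
   vertex 5.7 0.7 4.6
   vertex 5.5 4.7 3.5
  endloop
 endfacet
 facet normal -0.276 -0.473 0.836
  outer loop
   vertex 4.3 1.7 5.7
   vertex 0.6 2.8 5.1
   vertex 1.0 0.8 4.1
  endloop
 endfacet
 facet normal -0.082 -0.787 0.611
  outer loop
   vertex 4.3 1.7 5.7
   vertex 1.0 0.8 4.1
   vertex 5.7 0.7 4.6
  endloop
 endfacet
 facet normal -0.564 0.392 -0.727
  outer loop
   vertex 2.0 4.0 0.8
   vertex 1.8 2.6 0.2
   vertex 1.2 6.0 2.5
  endloop
 endfacet
 facet normal 0.355 0.684 -0.637
  outer loop
   vertex 2.0 4.0 0.8
   vertex 1.2 6.0 2.5
   vertex 5.5 4.7 3.5
  endloop
 endfacet
 facet normal 0.557 0.259 -0.789
  outer loop
   vertex 2.0 4.0 0.8
   vertex 5.5 4.7 3.5
   vertex 1.8 2.6 0.2
  endloop
 endfacet
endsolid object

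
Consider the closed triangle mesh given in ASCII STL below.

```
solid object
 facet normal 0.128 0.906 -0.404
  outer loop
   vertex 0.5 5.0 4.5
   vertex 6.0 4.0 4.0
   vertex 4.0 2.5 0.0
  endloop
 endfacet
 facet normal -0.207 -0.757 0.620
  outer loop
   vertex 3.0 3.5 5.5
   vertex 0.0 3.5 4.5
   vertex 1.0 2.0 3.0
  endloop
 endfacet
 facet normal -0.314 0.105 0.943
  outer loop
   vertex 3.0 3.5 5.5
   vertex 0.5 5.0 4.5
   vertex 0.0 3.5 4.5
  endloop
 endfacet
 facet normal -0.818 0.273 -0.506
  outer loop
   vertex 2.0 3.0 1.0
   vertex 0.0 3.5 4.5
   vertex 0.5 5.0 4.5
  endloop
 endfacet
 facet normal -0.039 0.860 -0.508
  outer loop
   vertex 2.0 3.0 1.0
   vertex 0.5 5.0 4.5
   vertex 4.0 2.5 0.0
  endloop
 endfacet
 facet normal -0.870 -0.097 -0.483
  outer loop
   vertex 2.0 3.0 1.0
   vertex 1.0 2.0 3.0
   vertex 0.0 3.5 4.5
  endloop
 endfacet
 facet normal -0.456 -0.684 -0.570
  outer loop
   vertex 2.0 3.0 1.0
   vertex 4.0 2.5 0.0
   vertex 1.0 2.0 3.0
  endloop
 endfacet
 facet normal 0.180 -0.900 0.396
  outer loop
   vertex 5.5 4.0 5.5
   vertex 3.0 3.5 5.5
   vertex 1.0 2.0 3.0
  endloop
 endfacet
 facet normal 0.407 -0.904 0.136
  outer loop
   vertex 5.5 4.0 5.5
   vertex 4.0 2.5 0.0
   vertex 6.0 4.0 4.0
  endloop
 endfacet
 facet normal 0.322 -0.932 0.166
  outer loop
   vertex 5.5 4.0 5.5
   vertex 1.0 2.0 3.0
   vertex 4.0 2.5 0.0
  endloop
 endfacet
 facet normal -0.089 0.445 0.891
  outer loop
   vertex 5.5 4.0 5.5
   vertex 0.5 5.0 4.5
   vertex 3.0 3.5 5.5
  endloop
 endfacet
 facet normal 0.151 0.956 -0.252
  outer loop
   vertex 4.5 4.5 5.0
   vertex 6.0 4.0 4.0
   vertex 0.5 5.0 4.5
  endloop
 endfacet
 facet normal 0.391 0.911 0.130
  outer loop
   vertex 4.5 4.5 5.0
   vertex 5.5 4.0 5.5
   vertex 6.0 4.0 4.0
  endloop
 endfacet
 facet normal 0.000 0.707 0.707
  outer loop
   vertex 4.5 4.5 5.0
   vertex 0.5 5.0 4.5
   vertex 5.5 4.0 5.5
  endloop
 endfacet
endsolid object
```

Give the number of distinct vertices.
9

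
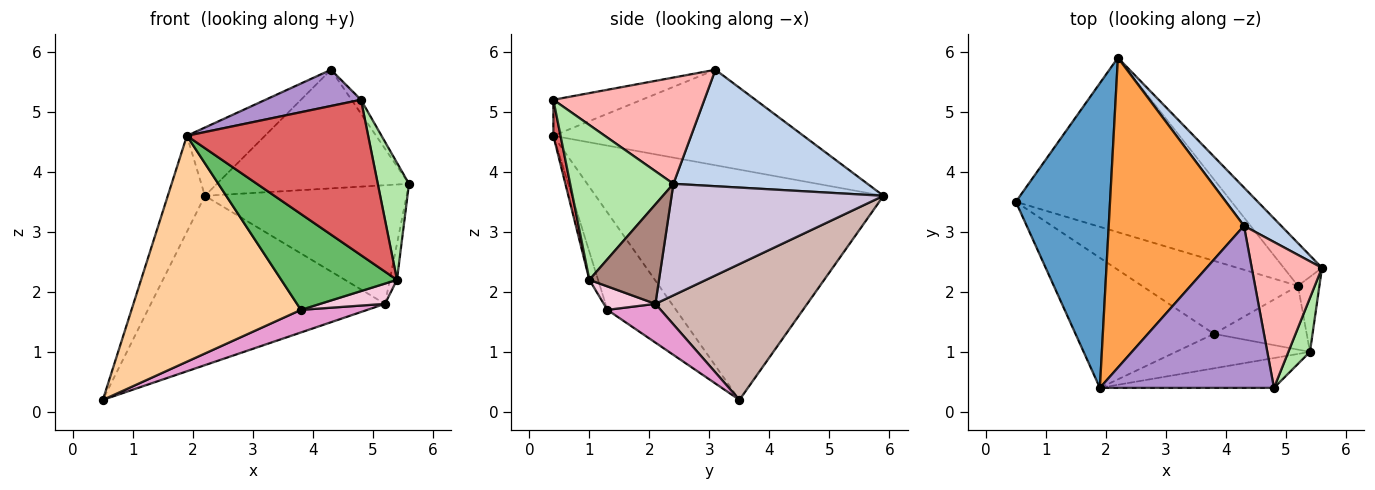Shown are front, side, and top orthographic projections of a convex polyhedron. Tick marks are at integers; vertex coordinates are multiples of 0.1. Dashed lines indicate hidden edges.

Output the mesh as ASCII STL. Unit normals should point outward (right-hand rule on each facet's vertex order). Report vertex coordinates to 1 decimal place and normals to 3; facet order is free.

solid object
 facet normal -0.919 0.118 0.376
  outer loop
   vertex 2.2 5.9 3.6
   vertex 0.5 3.5 0.2
   vertex 1.9 0.4 4.6
  endloop
 endfacet
 facet normal 0.693 0.686 0.222
  outer loop
   vertex 4.3 3.1 5.7
   vertex 5.6 2.4 3.8
   vertex 2.2 5.9 3.6
  endloop
 endfacet
 facet normal -0.568 0.177 0.804
  outer loop
   vertex 4.3 3.1 5.7
   vertex 2.2 5.9 3.6
   vertex 1.9 0.4 4.6
  endloop
 endfacet
 facet normal -0.331 -0.818 -0.471
  outer loop
   vertex 3.8 1.3 1.7
   vertex 1.9 0.4 4.6
   vertex 0.5 3.5 0.2
  endloop
 endfacet
 facet normal -0.071 -0.939 -0.338
  outer loop
   vertex 3.8 1.3 1.7
   vertex 5.4 1.0 2.2
   vertex 1.9 0.4 4.6
  endloop
 endfacet
 facet normal 0.949 -0.287 0.132
  outer loop
   vertex 4.8 0.4 5.2
   vertex 5.4 1.0 2.2
   vertex 5.6 2.4 3.8
  endloop
 endfacet
 facet normal 0.039 -0.981 -0.188
  outer loop
   vertex 4.8 0.4 5.2
   vertex 1.9 0.4 4.6
   vertex 5.4 1.0 2.2
  endloop
 endfacet
 facet normal 0.833 0.052 0.551
  outer loop
   vertex 4.8 0.4 5.2
   vertex 5.6 2.4 3.8
   vertex 4.3 3.1 5.7
  endloop
 endfacet
 facet normal -0.198 -0.214 0.957
  outer loop
   vertex 4.8 0.4 5.2
   vertex 4.3 3.1 5.7
   vertex 1.9 0.4 4.6
  endloop
 endfacet
 facet normal 0.703 0.669 -0.241
  outer loop
   vertex 5.2 2.1 1.8
   vertex 2.2 5.9 3.6
   vertex 5.6 2.4 3.8
  endloop
 endfacet
 facet normal 0.973 0.101 -0.210
  outer loop
   vertex 5.2 2.1 1.8
   vertex 5.6 2.4 3.8
   vertex 5.4 1.0 2.2
  endloop
 endfacet
 facet normal 0.412 0.635 -0.654
  outer loop
   vertex 5.2 2.1 1.8
   vertex 0.5 3.5 0.2
   vertex 2.2 5.9 3.6
  endloop
 endfacet
 facet normal 0.231 -0.288 -0.930
  outer loop
   vertex 5.2 2.1 1.8
   vertex 3.8 1.3 1.7
   vertex 0.5 3.5 0.2
  endloop
 endfacet
 facet normal 0.234 -0.294 -0.927
  outer loop
   vertex 5.2 2.1 1.8
   vertex 5.4 1.0 2.2
   vertex 3.8 1.3 1.7
  endloop
 endfacet
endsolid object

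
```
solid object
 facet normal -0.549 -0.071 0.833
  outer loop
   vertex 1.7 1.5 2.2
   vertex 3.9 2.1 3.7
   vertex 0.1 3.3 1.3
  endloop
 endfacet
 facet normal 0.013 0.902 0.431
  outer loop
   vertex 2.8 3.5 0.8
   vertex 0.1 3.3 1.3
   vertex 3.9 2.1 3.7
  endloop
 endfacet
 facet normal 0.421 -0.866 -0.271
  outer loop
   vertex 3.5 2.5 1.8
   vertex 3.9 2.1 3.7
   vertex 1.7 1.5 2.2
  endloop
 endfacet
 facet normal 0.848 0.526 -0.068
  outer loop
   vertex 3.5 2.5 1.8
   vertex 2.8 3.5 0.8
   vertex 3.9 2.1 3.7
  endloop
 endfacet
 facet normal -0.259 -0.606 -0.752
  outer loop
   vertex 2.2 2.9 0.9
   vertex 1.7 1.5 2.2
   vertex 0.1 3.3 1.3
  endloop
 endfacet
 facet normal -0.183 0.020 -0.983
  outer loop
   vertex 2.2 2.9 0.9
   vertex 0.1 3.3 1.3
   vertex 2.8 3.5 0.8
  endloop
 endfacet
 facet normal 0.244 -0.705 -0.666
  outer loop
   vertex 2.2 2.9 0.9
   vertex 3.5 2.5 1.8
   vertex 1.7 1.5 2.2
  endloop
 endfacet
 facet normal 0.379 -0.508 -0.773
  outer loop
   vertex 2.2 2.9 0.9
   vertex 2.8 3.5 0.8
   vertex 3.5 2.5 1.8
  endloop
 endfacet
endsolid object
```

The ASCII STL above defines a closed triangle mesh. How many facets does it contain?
8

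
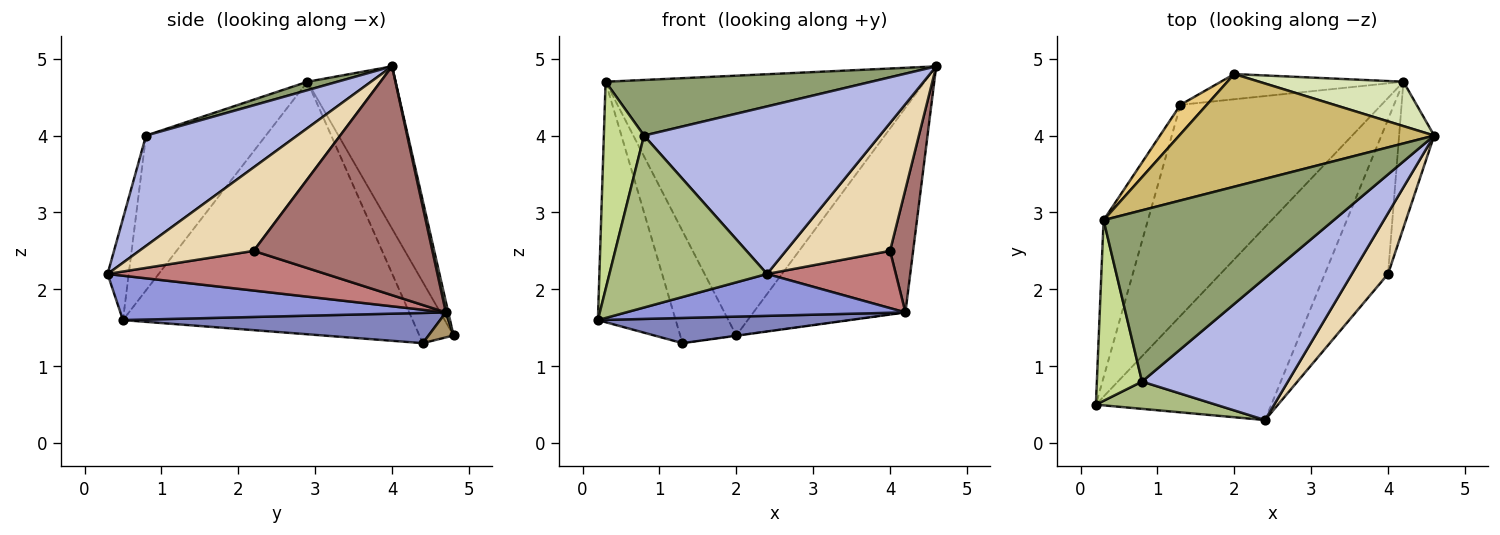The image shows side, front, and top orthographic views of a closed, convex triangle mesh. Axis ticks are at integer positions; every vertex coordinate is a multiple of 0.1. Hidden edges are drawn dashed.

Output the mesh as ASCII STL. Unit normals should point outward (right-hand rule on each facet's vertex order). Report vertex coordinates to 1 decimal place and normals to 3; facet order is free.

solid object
 facet normal -0.952 0.256 -0.167
  outer loop
   vertex 0.3 2.9 4.7
   vertex 1.3 4.4 1.3
   vertex 0.2 0.5 1.6
  endloop
 endfacet
 facet normal 0.148 -0.117 -0.982
  outer loop
   vertex 4.2 4.7 1.7
   vertex 0.2 0.5 1.6
   vertex 1.3 4.4 1.3
  endloop
 endfacet
 facet normal 0.240 -0.206 -0.949
  outer loop
   vertex 4.2 4.7 1.7
   vertex 2.4 0.3 2.2
   vertex 0.2 0.5 1.6
  endloop
 endfacet
 facet normal 0.439 -0.685 0.581
  outer loop
   vertex 0.8 0.8 4.0
   vertex 2.4 0.3 2.2
   vertex 4.6 4.0 4.9
  endloop
 endfacet
 facet normal 0.035 -0.309 0.951
  outer loop
   vertex 0.8 0.8 4.0
   vertex 4.6 4.0 4.9
   vertex 0.3 2.9 4.7
  endloop
 endfacet
 facet normal -0.131 -0.979 0.155
  outer loop
   vertex 0.8 0.8 4.0
   vertex 0.2 0.5 1.6
   vertex 2.4 0.3 2.2
  endloop
 endfacet
 facet normal -0.914 -0.306 0.267
  outer loop
   vertex 0.8 0.8 4.0
   vertex 0.3 2.9 4.7
   vertex 0.2 0.5 1.6
  endloop
 endfacet
 facet normal 0.016 0.977 0.212
  outer loop
   vertex 2.0 4.8 1.4
   vertex 4.6 4.0 4.9
   vertex 4.2 4.7 1.7
  endloop
 endfacet
 facet normal 0.136 0.010 -0.991
  outer loop
   vertex 2.0 4.8 1.4
   vertex 4.2 4.7 1.7
   vertex 1.3 4.4 1.3
  endloop
 endfacet
 facet normal -0.245 0.889 0.386
  outer loop
   vertex 2.0 4.8 1.4
   vertex 0.3 2.9 4.7
   vertex 4.6 4.0 4.9
  endloop
 endfacet
 facet normal -0.507 0.834 0.218
  outer loop
   vertex 2.0 4.8 1.4
   vertex 1.3 4.4 1.3
   vertex 0.3 2.9 4.7
  endloop
 endfacet
 facet normal 0.704 -0.641 0.305
  outer loop
   vertex 4.0 2.2 2.5
   vertex 4.6 4.0 4.9
   vertex 2.4 0.3 2.2
  endloop
 endfacet
 facet normal 0.981 -0.127 -0.150
  outer loop
   vertex 4.0 2.2 2.5
   vertex 4.2 4.7 1.7
   vertex 4.6 4.0 4.9
  endloop
 endfacet
 facet normal 0.507 -0.299 -0.808
  outer loop
   vertex 4.0 2.2 2.5
   vertex 2.4 0.3 2.2
   vertex 4.2 4.7 1.7
  endloop
 endfacet
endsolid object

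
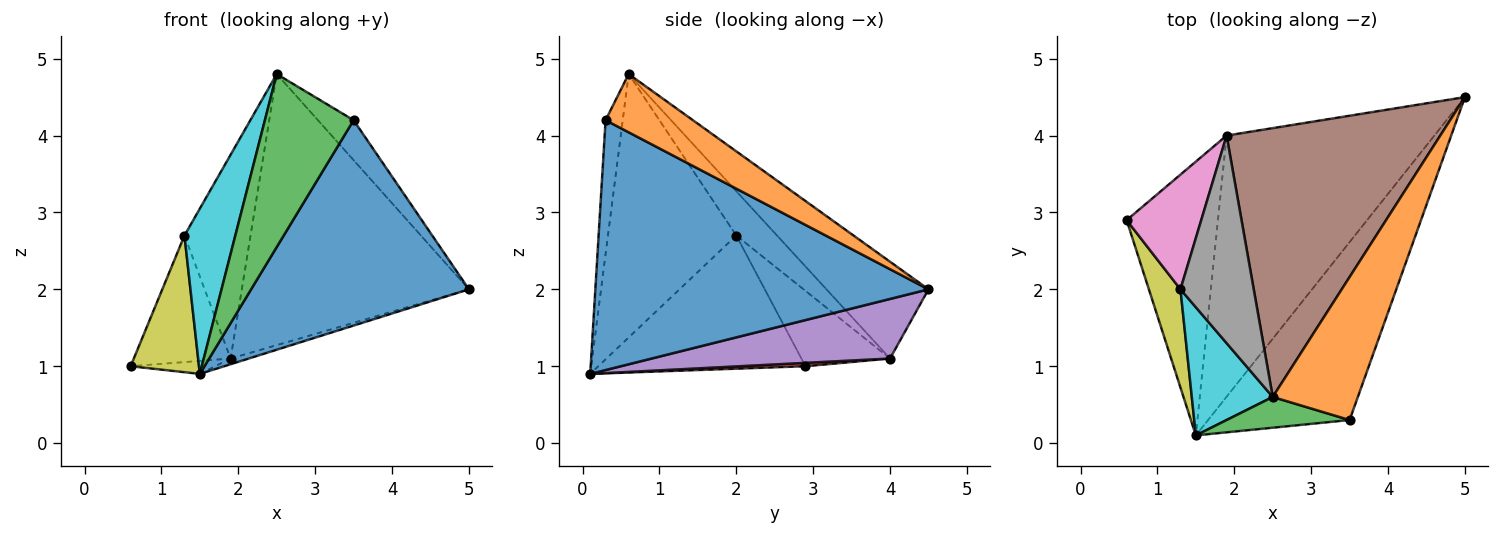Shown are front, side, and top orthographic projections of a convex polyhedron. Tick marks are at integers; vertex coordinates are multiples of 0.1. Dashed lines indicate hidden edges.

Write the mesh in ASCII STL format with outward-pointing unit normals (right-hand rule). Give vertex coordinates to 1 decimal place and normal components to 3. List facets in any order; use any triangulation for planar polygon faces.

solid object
 facet normal 0.756 -0.494 -0.428
  outer loop
   vertex 3.5 0.3 4.2
   vertex 1.5 0.1 0.9
   vertex 5.0 4.5 2.0
  endloop
 endfacet
 facet normal 0.550 0.225 0.804
  outer loop
   vertex 3.5 0.3 4.2
   vertex 5.0 4.5 2.0
   vertex 2.5 0.6 4.8
  endloop
 endfacet
 facet normal -0.187 -0.967 0.172
  outer loop
   vertex 3.5 0.3 4.2
   vertex 2.5 0.6 4.8
   vertex 1.5 0.1 0.9
  endloop
 endfacet
 facet normal 0.037 0.047 -0.998
  outer loop
   vertex 1.9 4.0 1.1
   vertex 1.5 0.1 0.9
   vertex 0.6 2.9 1.0
  endloop
 endfacet
 facet normal 0.276 0.021 -0.961
  outer loop
   vertex 1.9 4.0 1.1
   vertex 5.0 4.5 2.0
   vertex 1.5 0.1 0.9
  endloop
 endfacet
 facet normal -0.304 0.676 0.671
  outer loop
   vertex 1.9 4.0 1.1
   vertex 2.5 0.6 4.8
   vertex 5.0 4.5 2.0
  endloop
 endfacet
 facet normal -0.561 0.613 0.556
  outer loop
   vertex 1.3 2.0 2.7
   vertex 1.9 4.0 1.1
   vertex 0.6 2.9 1.0
  endloop
 endfacet
 facet normal -0.396 0.643 0.655
  outer loop
   vertex 1.3 2.0 2.7
   vertex 2.5 0.6 4.8
   vertex 1.9 4.0 1.1
  endloop
 endfacet
 facet normal -0.926 -0.306 0.220
  outer loop
   vertex 1.3 2.0 2.7
   vertex 0.6 2.9 1.0
   vertex 1.5 0.1 0.9
  endloop
 endfacet
 facet normal -0.894 -0.354 0.275
  outer loop
   vertex 1.3 2.0 2.7
   vertex 1.5 0.1 0.9
   vertex 2.5 0.6 4.8
  endloop
 endfacet
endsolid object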